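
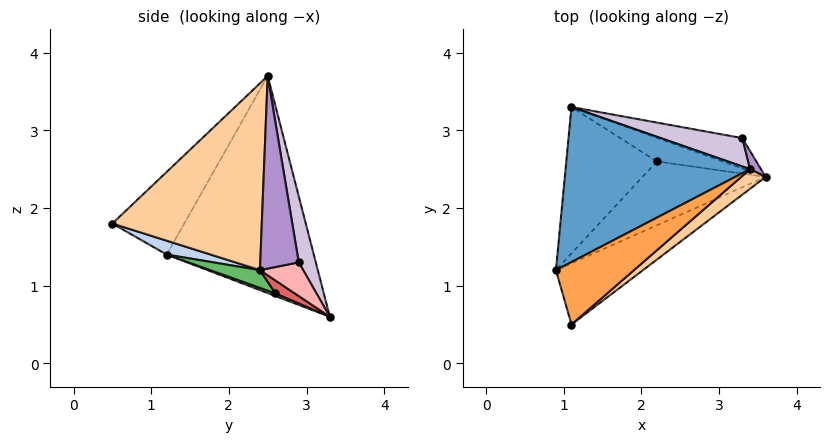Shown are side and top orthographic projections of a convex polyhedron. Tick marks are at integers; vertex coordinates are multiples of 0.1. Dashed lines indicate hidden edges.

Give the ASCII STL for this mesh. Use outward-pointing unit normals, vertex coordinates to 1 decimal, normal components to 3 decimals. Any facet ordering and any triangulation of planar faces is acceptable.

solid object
 facet normal -0.726 0.304 0.617
  outer loop
   vertex 3.4 2.5 3.7
   vertex 1.1 3.3 0.6
   vertex 0.9 1.2 1.4
  endloop
 endfacet
 facet normal 0.140 -0.461 -0.876
  outer loop
   vertex 1.1 0.5 1.8
   vertex 0.9 1.2 1.4
   vertex 3.6 2.4 1.2
  endloop
 endfacet
 facet normal -0.715 0.181 0.675
  outer loop
   vertex 1.1 0.5 1.8
   vertex 3.4 2.5 3.7
   vertex 0.9 1.2 1.4
  endloop
 endfacet
 facet normal 0.615 -0.784 0.081
  outer loop
   vertex 1.1 0.5 1.8
   vertex 3.6 2.4 1.2
   vertex 3.4 2.5 3.7
  endloop
 endfacet
 facet normal 0.128 -0.437 -0.890
  outer loop
   vertex 2.2 2.6 0.9
   vertex 3.6 2.4 1.2
   vertex 0.9 1.2 1.4
  endloop
 endfacet
 facet normal 0.027 -0.358 -0.933
  outer loop
   vertex 2.2 2.6 0.9
   vertex 0.9 1.2 1.4
   vertex 1.1 3.3 0.6
  endloop
 endfacet
 facet normal 0.192 -0.115 -0.975
  outer loop
   vertex 2.2 2.6 0.9
   vertex 1.1 3.3 0.6
   vertex 3.6 2.4 1.2
  endloop
 endfacet
 facet normal 0.342 0.378 -0.860
  outer loop
   vertex 3.3 2.9 1.3
   vertex 3.6 2.4 1.2
   vertex 1.1 3.3 0.6
  endloop
 endfacet
 facet normal 0.861 0.507 0.049
  outer loop
   vertex 3.3 2.9 1.3
   vertex 3.4 2.5 3.7
   vertex 3.6 2.4 1.2
  endloop
 endfacet
 facet normal 0.128 0.979 0.158
  outer loop
   vertex 3.3 2.9 1.3
   vertex 1.1 3.3 0.6
   vertex 3.4 2.5 3.7
  endloop
 endfacet
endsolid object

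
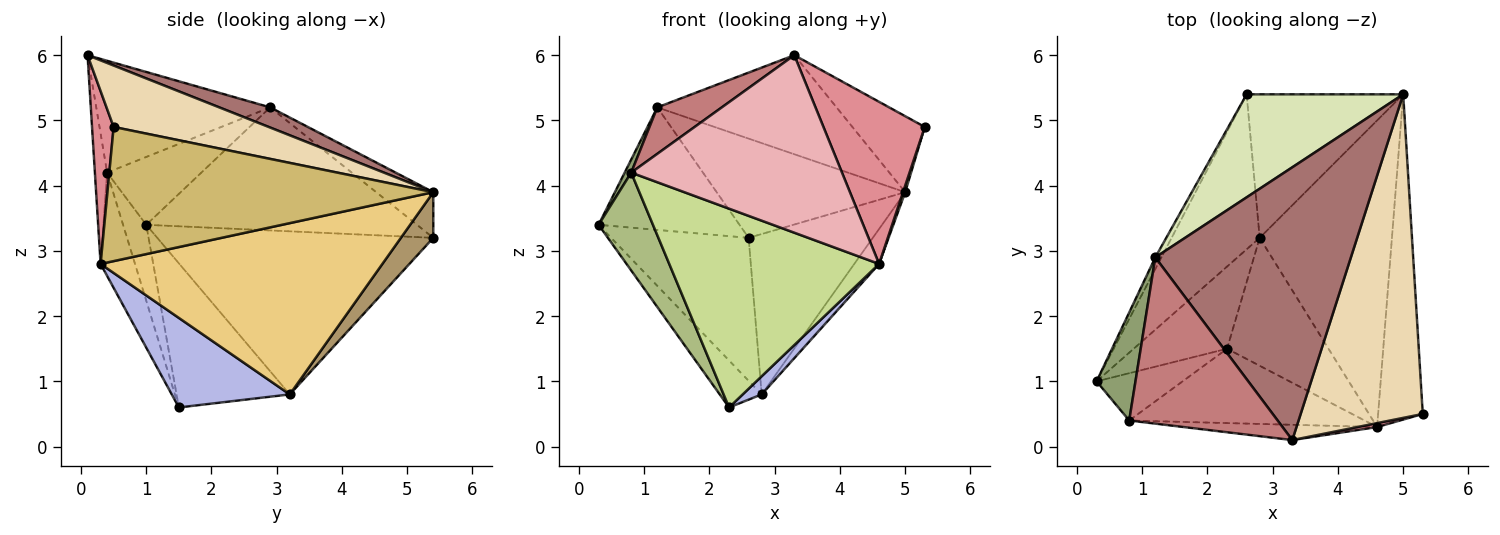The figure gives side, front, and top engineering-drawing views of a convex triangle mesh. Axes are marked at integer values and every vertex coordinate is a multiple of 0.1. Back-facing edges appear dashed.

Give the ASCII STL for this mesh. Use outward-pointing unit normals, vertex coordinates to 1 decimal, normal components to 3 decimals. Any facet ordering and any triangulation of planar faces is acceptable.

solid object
 facet normal -0.886 0.461 -0.044
  outer loop
   vertex 1.2 2.9 5.2
   vertex 2.6 5.4 3.2
   vertex 0.3 1.0 3.4
  endloop
 endfacet
 facet normal -0.806 0.401 -0.435
  outer loop
   vertex 2.8 3.2 0.8
   vertex 0.3 1.0 3.4
   vertex 2.6 5.4 3.2
  endloop
 endfacet
 facet normal -0.801 0.297 -0.519
  outer loop
   vertex 2.8 3.2 0.8
   vertex 2.3 1.5 0.6
   vertex 0.3 1.0 3.4
  endloop
 endfacet
 facet normal 0.658 -0.106 -0.746
  outer loop
   vertex 2.8 3.2 0.8
   vertex 4.6 0.3 2.8
   vertex 2.3 1.5 0.6
  endloop
 endfacet
 facet normal -0.866 -0.060 0.496
  outer loop
   vertex 0.8 0.4 4.2
   vertex 1.2 2.9 5.2
   vertex 0.3 1.0 3.4
  endloop
 endfacet
 facet normal -0.359 -0.840 -0.406
  outer loop
   vertex 0.8 0.4 4.2
   vertex 0.3 1.0 3.4
   vertex 2.3 1.5 0.6
  endloop
 endfacet
 facet normal -0.152 -0.926 -0.346
  outer loop
   vertex 0.8 0.4 4.2
   vertex 2.3 1.5 0.6
   vertex 4.6 0.3 2.8
  endloop
 endfacet
 facet normal -0.206 0.679 0.705
  outer loop
   vertex 5.0 5.4 3.9
   vertex 2.6 5.4 3.2
   vertex 1.2 2.9 5.2
  endloop
 endfacet
 facet normal 0.191 0.731 -0.655
  outer loop
   vertex 5.0 5.4 3.9
   vertex 2.8 3.2 0.8
   vertex 2.6 5.4 3.2
  endloop
 endfacet
 facet normal 0.949 -0.006 -0.316
  outer loop
   vertex 5.0 5.4 3.9
   vertex 5.3 0.5 4.9
   vertex 4.6 0.3 2.8
  endloop
 endfacet
 facet normal 0.790 0.070 -0.610
  outer loop
   vertex 5.0 5.4 3.9
   vertex 4.6 0.3 2.8
   vertex 2.8 3.2 0.8
  endloop
 endfacet
 facet normal 0.440 0.205 0.874
  outer loop
   vertex 3.3 0.1 6.0
   vertex 5.3 0.5 4.9
   vertex 5.0 5.4 3.9
  endloop
 endfacet
 facet normal 0.097 0.340 0.936
  outer loop
   vertex 3.3 0.1 6.0
   vertex 5.0 5.4 3.9
   vertex 1.2 2.9 5.2
  endloop
 endfacet
 facet normal -0.587 -0.218 0.779
  outer loop
   vertex 3.3 0.1 6.0
   vertex 1.2 2.9 5.2
   vertex 0.8 0.4 4.2
  endloop
 endfacet
 facet normal 0.209 -0.978 0.024
  outer loop
   vertex 3.3 0.1 6.0
   vertex 4.6 0.3 2.8
   vertex 5.3 0.5 4.9
  endloop
 endfacet
 facet normal -0.058 -0.995 -0.086
  outer loop
   vertex 3.3 0.1 6.0
   vertex 0.8 0.4 4.2
   vertex 4.6 0.3 2.8
  endloop
 endfacet
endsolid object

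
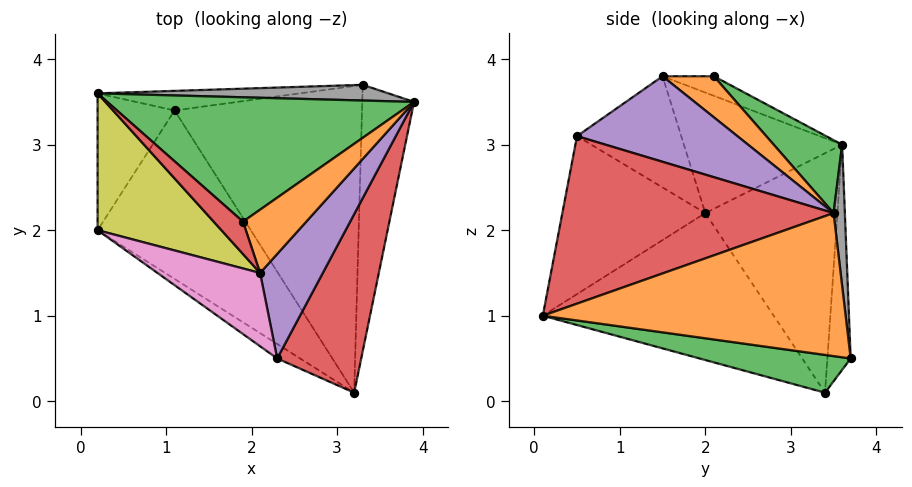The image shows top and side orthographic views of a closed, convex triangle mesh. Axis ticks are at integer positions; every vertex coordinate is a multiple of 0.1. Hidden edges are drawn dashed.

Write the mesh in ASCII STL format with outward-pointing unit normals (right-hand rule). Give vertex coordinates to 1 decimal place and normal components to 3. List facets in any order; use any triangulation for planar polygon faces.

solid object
 facet normal -0.584 -0.537 -0.609
  outer loop
   vertex 1.1 3.4 0.1
   vertex 3.2 0.1 1.0
   vertex 0.2 2.0 2.2
  endloop
 endfacet
 facet normal 0.938 -0.073 -0.340
  outer loop
   vertex 3.3 3.7 0.5
   vertex 3.9 3.5 2.2
   vertex 3.2 0.1 1.0
  endloop
 endfacet
 facet normal 0.196 -0.140 -0.971
  outer loop
   vertex 3.3 3.7 0.5
   vertex 3.2 0.1 1.0
   vertex 1.1 3.4 0.1
  endloop
 endfacet
 facet normal 0.846 -0.324 0.424
  outer loop
   vertex 2.3 0.5 3.1
   vertex 3.2 0.1 1.0
   vertex 3.9 3.5 2.2
  endloop
 endfacet
 facet normal 0.782 -0.245 0.573
  outer loop
   vertex 2.3 0.5 3.1
   vertex 3.9 3.5 2.2
   vertex 2.1 1.5 3.8
  endloop
 endfacet
 facet normal -0.556 -0.827 -0.081
  outer loop
   vertex 2.3 0.5 3.1
   vertex 0.2 2.0 2.2
   vertex 3.2 0.1 1.0
  endloop
 endfacet
 facet normal -0.624 -0.528 0.576
  outer loop
   vertex 2.3 0.5 3.1
   vertex 2.1 1.5 3.8
   vertex 0.2 2.0 2.2
  endloop
 endfacet
 facet normal 0.048 0.994 0.100
  outer loop
   vertex 0.2 3.6 3.0
   vertex 3.9 3.5 2.2
   vertex 3.3 3.7 0.5
  endloop
 endfacet
 facet normal -0.657 -0.337 0.674
  outer loop
   vertex 0.2 3.6 3.0
   vertex 0.2 2.0 2.2
   vertex 2.1 1.5 3.8
  endloop
 endfacet
 facet normal -0.116 0.988 -0.104
  outer loop
   vertex 0.2 3.6 3.0
   vertex 3.3 3.7 0.5
   vertex 1.1 3.4 0.1
  endloop
 endfacet
 facet normal -0.941 0.151 -0.302
  outer loop
   vertex 0.2 3.6 3.0
   vertex 1.1 3.4 0.1
   vertex 0.2 2.0 2.2
  endloop
 endfacet
 facet normal 0.535 0.178 0.825
  outer loop
   vertex 1.9 2.1 3.8
   vertex 2.1 1.5 3.8
   vertex 3.9 3.5 2.2
  endloop
 endfacet
 facet normal 0.182 0.616 0.767
  outer loop
   vertex 1.9 2.1 3.8
   vertex 3.9 3.5 2.2
   vertex 0.2 3.6 3.0
  endloop
 endfacet
 facet normal -0.545 -0.182 0.818
  outer loop
   vertex 1.9 2.1 3.8
   vertex 0.2 3.6 3.0
   vertex 2.1 1.5 3.8
  endloop
 endfacet
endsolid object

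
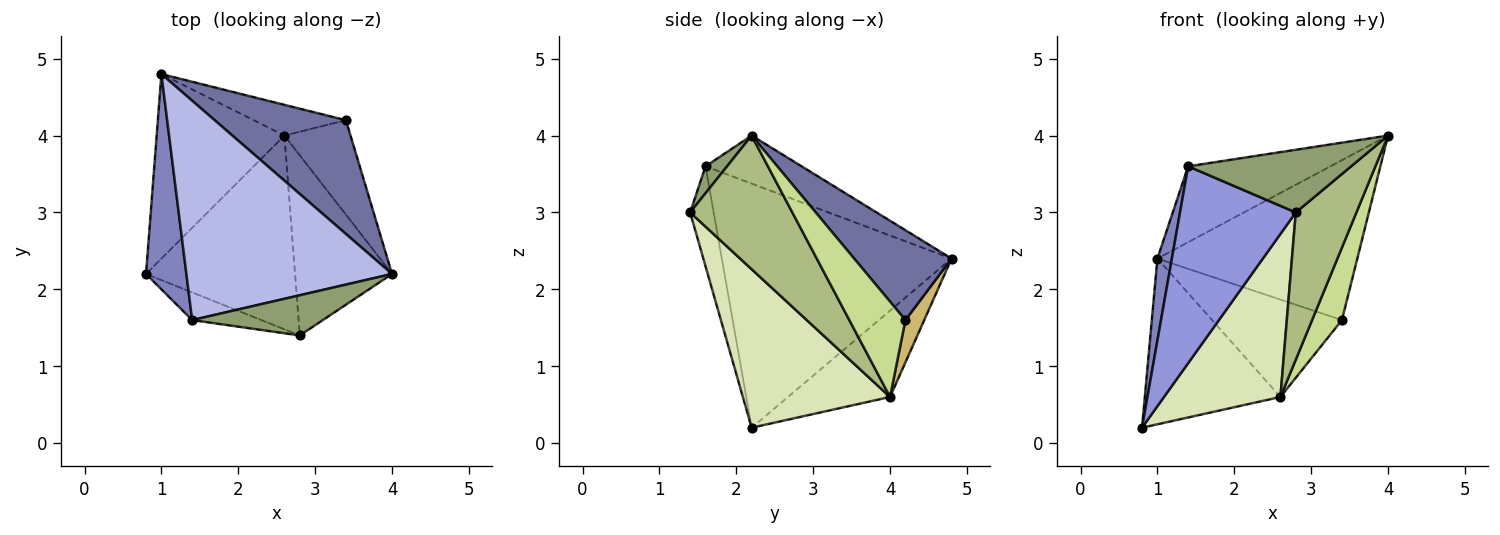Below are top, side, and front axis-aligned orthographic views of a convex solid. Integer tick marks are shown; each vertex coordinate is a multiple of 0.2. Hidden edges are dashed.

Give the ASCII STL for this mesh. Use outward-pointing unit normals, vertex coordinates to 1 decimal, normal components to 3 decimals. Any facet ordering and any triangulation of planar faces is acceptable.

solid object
 facet normal 0.369 0.757 0.539
  outer loop
   vertex 3.4 4.2 1.6
   vertex 1.0 4.8 2.4
   vertex 4.0 2.2 4.0
  endloop
 endfacet
 facet normal -0.985 -0.062 0.163
  outer loop
   vertex 1.4 1.6 3.6
   vertex 1.0 4.8 2.4
   vertex 0.8 2.2 0.2
  endloop
 endfacet
 facet normal -0.197 -0.971 -0.137
  outer loop
   vertex 1.4 1.6 3.6
   vertex 0.8 2.2 0.2
   vertex 2.8 1.4 3.0
  endloop
 endfacet
 facet normal -0.216 0.319 0.923
  outer loop
   vertex 1.4 1.6 3.6
   vertex 4.0 2.2 4.0
   vertex 1.0 4.8 2.4
  endloop
 endfacet
 facet normal 0.110 -0.837 0.537
  outer loop
   vertex 1.4 1.6 3.6
   vertex 2.8 1.4 3.0
   vertex 4.0 2.2 4.0
  endloop
 endfacet
 facet normal 0.730 -0.433 -0.530
  outer loop
   vertex 2.6 4.0 0.6
   vertex 4.0 2.2 4.0
   vertex 2.8 1.4 3.0
  endloop
 endfacet
 facet normal 0.753 -0.401 -0.522
  outer loop
   vertex 2.6 4.0 0.6
   vertex 3.4 4.2 1.6
   vertex 4.0 2.2 4.0
  endloop
 endfacet
 facet normal 0.631 -0.499 -0.594
  outer loop
   vertex 2.6 4.0 0.6
   vertex 2.8 1.4 3.0
   vertex 0.8 2.2 0.2
  endloop
 endfacet
 facet normal -0.449 0.597 -0.665
  outer loop
   vertex 2.6 4.0 0.6
   vertex 0.8 2.2 0.2
   vertex 1.0 4.8 2.4
  endloop
 endfacet
 facet normal 0.137 0.945 -0.298
  outer loop
   vertex 2.6 4.0 0.6
   vertex 1.0 4.8 2.4
   vertex 3.4 4.2 1.6
  endloop
 endfacet
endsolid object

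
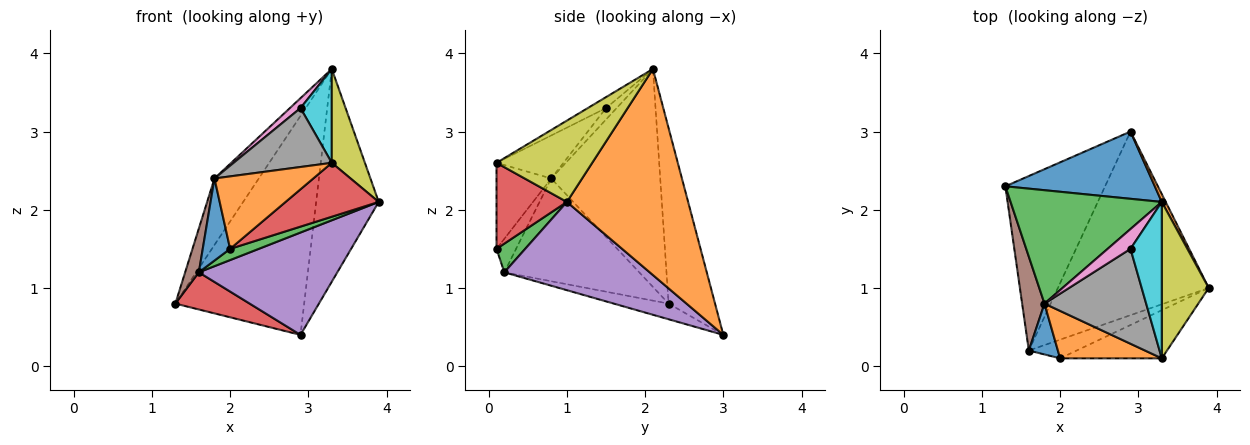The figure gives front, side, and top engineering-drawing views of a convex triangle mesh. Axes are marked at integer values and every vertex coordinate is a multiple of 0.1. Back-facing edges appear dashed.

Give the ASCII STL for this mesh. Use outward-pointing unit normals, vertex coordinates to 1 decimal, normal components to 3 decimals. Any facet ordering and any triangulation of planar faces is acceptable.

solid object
 facet normal -0.326 0.904 0.278
  outer loop
   vertex 3.3 2.1 3.8
   vertex 2.9 3.0 0.4
   vertex 1.3 2.3 0.8
  endloop
 endfacet
 facet normal 0.888 0.459 0.017
  outer loop
   vertex 3.3 2.1 3.8
   vertex 3.9 1.0 2.1
   vertex 2.9 3.0 0.4
  endloop
 endfacet
 facet normal -0.779 0.317 0.541
  outer loop
   vertex 1.8 0.8 2.4
   vertex 3.3 2.1 3.8
   vertex 1.3 2.3 0.8
  endloop
 endfacet
 facet normal -0.152 -0.206 -0.967
  outer loop
   vertex 1.6 0.2 1.2
   vertex 1.3 2.3 0.8
   vertex 2.9 3.0 0.4
  endloop
 endfacet
 facet normal 0.455 -0.434 -0.778
  outer loop
   vertex 1.6 0.2 1.2
   vertex 2.9 3.0 0.4
   vertex 3.9 1.0 2.1
  endloop
 endfacet
 facet normal -0.972 -0.099 0.211
  outer loop
   vertex 1.6 0.2 1.2
   vertex 1.8 0.8 2.4
   vertex 1.3 2.3 0.8
  endloop
 endfacet
 facet normal -0.408 -0.408 0.816
  outer loop
   vertex 2.9 1.5 3.3
   vertex 3.3 2.1 3.8
   vertex 1.8 0.8 2.4
  endloop
 endfacet
 facet normal -0.338 -0.496 0.799
  outer loop
   vertex 3.3 0.1 2.6
   vertex 2.9 1.5 3.3
   vertex 1.8 0.8 2.4
  endloop
 endfacet
 facet normal 0.830 -0.287 0.479
  outer loop
   vertex 3.3 0.1 2.6
   vertex 3.9 1.0 2.1
   vertex 3.3 2.1 3.8
  endloop
 endfacet
 facet normal -0.287 -0.493 0.821
  outer loop
   vertex 3.3 0.1 2.6
   vertex 3.3 2.1 3.8
   vertex 2.9 1.5 3.3
  endloop
 endfacet
 facet normal -0.519 -0.727 0.450
  outer loop
   vertex 2.0 0.1 1.5
   vertex 1.8 0.8 2.4
   vertex 1.6 0.2 1.2
  endloop
 endfacet
 facet normal -0.421 -0.759 0.497
  outer loop
   vertex 2.0 0.1 1.5
   vertex 3.3 0.1 2.6
   vertex 1.8 0.8 2.4
  endloop
 endfacet
 facet normal 0.457 -0.457 -0.762
  outer loop
   vertex 2.0 0.1 1.5
   vertex 1.6 0.2 1.2
   vertex 3.9 1.0 2.1
  endloop
 endfacet
 facet normal 0.491 -0.650 -0.580
  outer loop
   vertex 2.0 0.1 1.5
   vertex 3.9 1.0 2.1
   vertex 3.3 0.1 2.6
  endloop
 endfacet
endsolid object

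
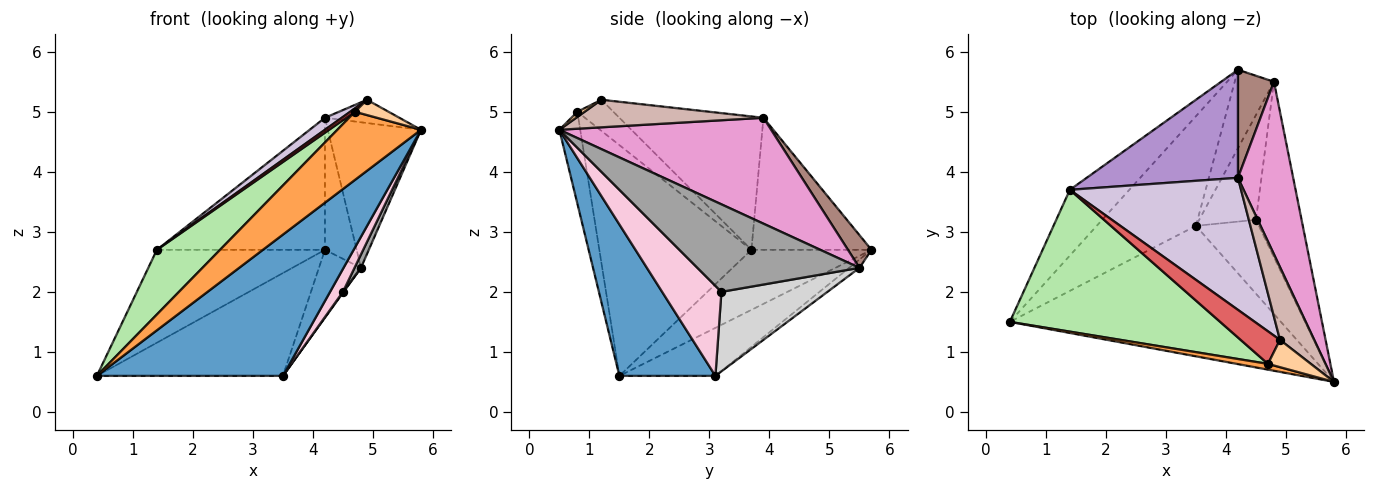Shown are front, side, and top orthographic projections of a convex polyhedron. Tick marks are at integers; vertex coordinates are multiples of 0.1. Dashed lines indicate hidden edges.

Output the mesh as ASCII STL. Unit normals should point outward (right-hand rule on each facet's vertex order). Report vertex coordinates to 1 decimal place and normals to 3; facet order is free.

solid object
 facet normal 0.355 -0.687 -0.634
  outer loop
   vertex 3.5 3.1 0.6
   vertex 5.8 0.5 4.7
   vertex 0.4 1.5 0.6
  endloop
 endfacet
 facet normal -0.333 0.645 -0.688
  outer loop
   vertex 3.5 3.1 0.6
   vertex 0.4 1.5 0.6
   vertex 4.2 5.7 2.7
  endloop
 endfacet
 facet normal -0.241 -0.967 0.082
  outer loop
   vertex 4.7 0.8 5.0
   vertex 0.4 1.5 0.6
   vertex 5.8 0.5 4.7
  endloop
 endfacet
 facet normal 0.104 -0.486 0.868
  outer loop
   vertex 4.7 0.8 5.0
   vertex 5.8 0.5 4.7
   vertex 4.9 1.2 5.2
  endloop
 endfacet
 facet normal -0.504 0.705 -0.499
  outer loop
   vertex 1.4 3.7 2.7
   vertex 4.2 5.7 2.7
   vertex 0.4 1.5 0.6
  endloop
 endfacet
 facet normal -0.707 -0.293 0.644
  outer loop
   vertex 1.4 3.7 2.7
   vertex 0.4 1.5 0.6
   vertex 4.7 0.8 5.0
  endloop
 endfacet
 facet normal -0.618 -0.082 0.782
  outer loop
   vertex 1.4 3.7 2.7
   vertex 4.7 0.8 5.0
   vertex 4.9 1.2 5.2
  endloop
 endfacet
 facet normal -0.158 0.646 -0.747
  outer loop
   vertex 4.8 5.5 2.4
   vertex 3.5 3.1 0.6
   vertex 4.2 5.7 2.7
  endloop
 endfacet
 facet normal -0.484 0.677 0.554
  outer loop
   vertex 4.2 3.9 4.9
   vertex 4.2 5.7 2.7
   vertex 1.4 3.7 2.7
  endloop
 endfacet
 facet normal -0.613 -0.072 0.787
  outer loop
   vertex 4.2 3.9 4.9
   vertex 1.4 3.7 2.7
   vertex 4.9 1.2 5.2
  endloop
 endfacet
 facet normal 0.498 0.671 0.549
  outer loop
   vertex 4.2 3.9 4.9
   vertex 4.8 5.5 2.4
   vertex 4.2 5.7 2.7
  endloop
 endfacet
 facet normal 0.608 0.242 0.756
  outer loop
   vertex 4.2 3.9 4.9
   vertex 4.9 1.2 5.2
   vertex 5.8 0.5 4.7
  endloop
 endfacet
 facet normal 0.826 0.363 0.431
  outer loop
   vertex 4.2 3.9 4.9
   vertex 5.8 0.5 4.7
   vertex 4.8 5.5 2.4
  endloop
 endfacet
 facet normal 0.807 -0.175 -0.564
  outer loop
   vertex 4.5 3.2 2.0
   vertex 5.8 0.5 4.7
   vertex 3.5 3.1 0.6
  endloop
 endfacet
 facet normal 0.886 -0.035 -0.462
  outer loop
   vertex 4.5 3.2 2.0
   vertex 4.8 5.5 2.4
   vertex 5.8 0.5 4.7
  endloop
 endfacet
 facet normal 0.814 -0.005 -0.581
  outer loop
   vertex 4.5 3.2 2.0
   vertex 3.5 3.1 0.6
   vertex 4.8 5.5 2.4
  endloop
 endfacet
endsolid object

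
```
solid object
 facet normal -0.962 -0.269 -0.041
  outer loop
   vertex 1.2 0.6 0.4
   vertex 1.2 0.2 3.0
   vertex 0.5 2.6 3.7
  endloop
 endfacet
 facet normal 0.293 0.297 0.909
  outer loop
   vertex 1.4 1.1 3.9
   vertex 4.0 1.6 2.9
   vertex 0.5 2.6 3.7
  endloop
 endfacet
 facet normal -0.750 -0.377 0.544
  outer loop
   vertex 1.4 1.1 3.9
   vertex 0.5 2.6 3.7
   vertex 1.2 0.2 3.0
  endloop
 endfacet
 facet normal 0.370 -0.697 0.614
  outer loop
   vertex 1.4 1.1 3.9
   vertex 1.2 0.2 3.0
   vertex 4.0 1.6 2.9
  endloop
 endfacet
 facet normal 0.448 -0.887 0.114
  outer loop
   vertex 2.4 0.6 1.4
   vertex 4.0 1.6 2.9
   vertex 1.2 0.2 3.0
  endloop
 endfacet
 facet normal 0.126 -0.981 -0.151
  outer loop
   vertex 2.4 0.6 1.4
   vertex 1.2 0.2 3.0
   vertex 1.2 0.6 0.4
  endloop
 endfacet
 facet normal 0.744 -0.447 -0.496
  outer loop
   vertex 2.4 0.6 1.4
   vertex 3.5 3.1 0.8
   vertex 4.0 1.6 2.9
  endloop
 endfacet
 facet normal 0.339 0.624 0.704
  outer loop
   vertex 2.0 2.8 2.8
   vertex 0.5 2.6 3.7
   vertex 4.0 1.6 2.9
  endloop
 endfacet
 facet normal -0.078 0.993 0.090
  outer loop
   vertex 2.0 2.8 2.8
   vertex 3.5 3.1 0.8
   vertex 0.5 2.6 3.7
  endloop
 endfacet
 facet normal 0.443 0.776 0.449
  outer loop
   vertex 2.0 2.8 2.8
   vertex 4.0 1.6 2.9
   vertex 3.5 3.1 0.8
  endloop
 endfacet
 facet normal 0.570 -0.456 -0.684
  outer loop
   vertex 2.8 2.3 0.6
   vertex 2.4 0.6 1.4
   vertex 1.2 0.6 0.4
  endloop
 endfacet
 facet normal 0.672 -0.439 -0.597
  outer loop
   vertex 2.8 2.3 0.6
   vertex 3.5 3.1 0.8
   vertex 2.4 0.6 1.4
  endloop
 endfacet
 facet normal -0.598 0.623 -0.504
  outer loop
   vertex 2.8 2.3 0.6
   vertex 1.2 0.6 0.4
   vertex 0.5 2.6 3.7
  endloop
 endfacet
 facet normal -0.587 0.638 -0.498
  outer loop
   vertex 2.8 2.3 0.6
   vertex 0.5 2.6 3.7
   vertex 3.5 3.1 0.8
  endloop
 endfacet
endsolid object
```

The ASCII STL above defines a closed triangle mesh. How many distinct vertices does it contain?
9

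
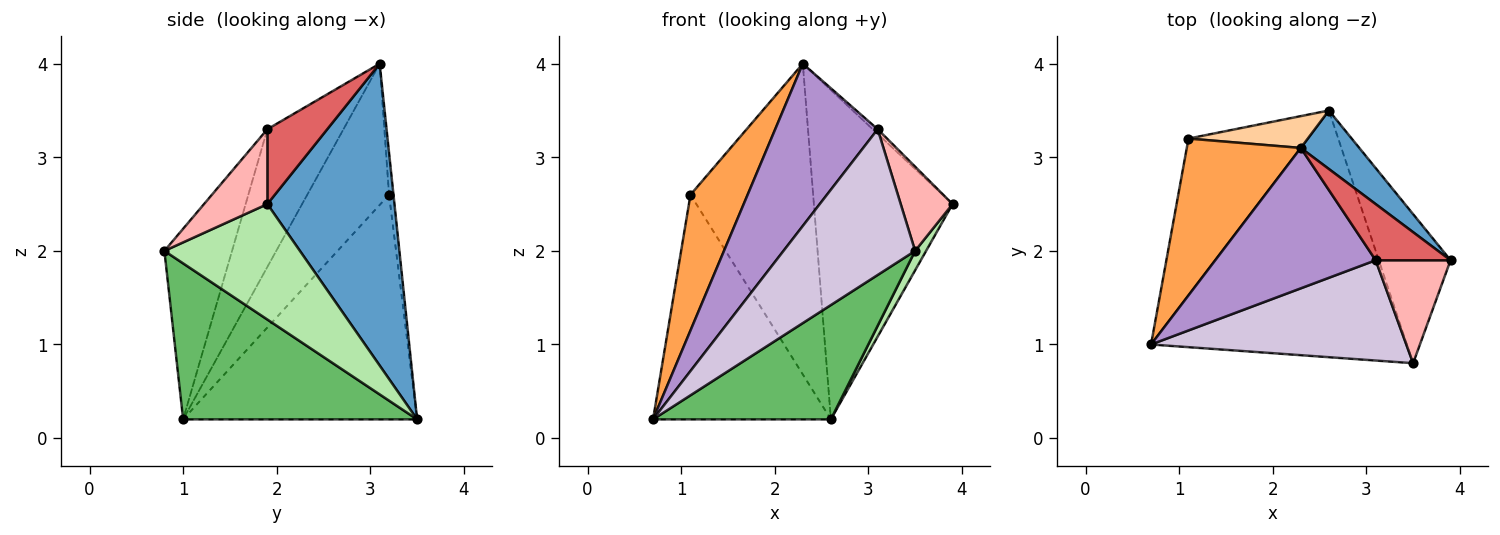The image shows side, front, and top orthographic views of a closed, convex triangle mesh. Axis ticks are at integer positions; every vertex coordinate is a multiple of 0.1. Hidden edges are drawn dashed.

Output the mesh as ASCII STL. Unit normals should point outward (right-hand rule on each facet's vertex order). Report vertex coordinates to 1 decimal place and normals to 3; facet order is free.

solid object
 facet normal 0.670 0.731 0.130
  outer loop
   vertex 2.3 3.1 4.0
   vertex 3.9 1.9 2.5
   vertex 2.6 3.5 0.2
  endloop
 endfacet
 facet normal -0.734 0.557 -0.389
  outer loop
   vertex 1.1 3.2 2.6
   vertex 2.6 3.5 0.2
   vertex 0.7 1.0 0.2
  endloop
 endfacet
 facet normal -0.684 -0.478 0.552
  outer loop
   vertex 1.1 3.2 2.6
   vertex 0.7 1.0 0.2
   vertex 2.3 3.1 4.0
  endloop
 endfacet
 facet normal -0.036 0.994 0.102
  outer loop
   vertex 1.1 3.2 2.6
   vertex 2.3 3.1 4.0
   vertex 2.6 3.5 0.2
  endloop
 endfacet
 facet normal 0.484 -0.368 -0.794
  outer loop
   vertex 3.5 0.8 2.0
   vertex 0.7 1.0 0.2
   vertex 2.6 3.5 0.2
  endloop
 endfacet
 facet normal 0.847 -0.069 -0.527
  outer loop
   vertex 3.5 0.8 2.0
   vertex 2.6 3.5 0.2
   vertex 3.9 1.9 2.5
  endloop
 endfacet
 facet normal 0.706 0.059 0.706
  outer loop
   vertex 3.1 1.9 3.3
   vertex 3.9 1.9 2.5
   vertex 2.3 3.1 4.0
  endloop
 endfacet
 facet normal 0.612 -0.501 0.612
  outer loop
   vertex 3.1 1.9 3.3
   vertex 3.5 0.8 2.0
   vertex 3.9 1.9 2.5
  endloop
 endfacet
 facet normal -0.490 -0.659 0.571
  outer loop
   vertex 3.1 1.9 3.3
   vertex 2.3 3.1 4.0
   vertex 0.7 1.0 0.2
  endloop
 endfacet
 facet normal -0.390 -0.759 0.522
  outer loop
   vertex 3.1 1.9 3.3
   vertex 0.7 1.0 0.2
   vertex 3.5 0.8 2.0
  endloop
 endfacet
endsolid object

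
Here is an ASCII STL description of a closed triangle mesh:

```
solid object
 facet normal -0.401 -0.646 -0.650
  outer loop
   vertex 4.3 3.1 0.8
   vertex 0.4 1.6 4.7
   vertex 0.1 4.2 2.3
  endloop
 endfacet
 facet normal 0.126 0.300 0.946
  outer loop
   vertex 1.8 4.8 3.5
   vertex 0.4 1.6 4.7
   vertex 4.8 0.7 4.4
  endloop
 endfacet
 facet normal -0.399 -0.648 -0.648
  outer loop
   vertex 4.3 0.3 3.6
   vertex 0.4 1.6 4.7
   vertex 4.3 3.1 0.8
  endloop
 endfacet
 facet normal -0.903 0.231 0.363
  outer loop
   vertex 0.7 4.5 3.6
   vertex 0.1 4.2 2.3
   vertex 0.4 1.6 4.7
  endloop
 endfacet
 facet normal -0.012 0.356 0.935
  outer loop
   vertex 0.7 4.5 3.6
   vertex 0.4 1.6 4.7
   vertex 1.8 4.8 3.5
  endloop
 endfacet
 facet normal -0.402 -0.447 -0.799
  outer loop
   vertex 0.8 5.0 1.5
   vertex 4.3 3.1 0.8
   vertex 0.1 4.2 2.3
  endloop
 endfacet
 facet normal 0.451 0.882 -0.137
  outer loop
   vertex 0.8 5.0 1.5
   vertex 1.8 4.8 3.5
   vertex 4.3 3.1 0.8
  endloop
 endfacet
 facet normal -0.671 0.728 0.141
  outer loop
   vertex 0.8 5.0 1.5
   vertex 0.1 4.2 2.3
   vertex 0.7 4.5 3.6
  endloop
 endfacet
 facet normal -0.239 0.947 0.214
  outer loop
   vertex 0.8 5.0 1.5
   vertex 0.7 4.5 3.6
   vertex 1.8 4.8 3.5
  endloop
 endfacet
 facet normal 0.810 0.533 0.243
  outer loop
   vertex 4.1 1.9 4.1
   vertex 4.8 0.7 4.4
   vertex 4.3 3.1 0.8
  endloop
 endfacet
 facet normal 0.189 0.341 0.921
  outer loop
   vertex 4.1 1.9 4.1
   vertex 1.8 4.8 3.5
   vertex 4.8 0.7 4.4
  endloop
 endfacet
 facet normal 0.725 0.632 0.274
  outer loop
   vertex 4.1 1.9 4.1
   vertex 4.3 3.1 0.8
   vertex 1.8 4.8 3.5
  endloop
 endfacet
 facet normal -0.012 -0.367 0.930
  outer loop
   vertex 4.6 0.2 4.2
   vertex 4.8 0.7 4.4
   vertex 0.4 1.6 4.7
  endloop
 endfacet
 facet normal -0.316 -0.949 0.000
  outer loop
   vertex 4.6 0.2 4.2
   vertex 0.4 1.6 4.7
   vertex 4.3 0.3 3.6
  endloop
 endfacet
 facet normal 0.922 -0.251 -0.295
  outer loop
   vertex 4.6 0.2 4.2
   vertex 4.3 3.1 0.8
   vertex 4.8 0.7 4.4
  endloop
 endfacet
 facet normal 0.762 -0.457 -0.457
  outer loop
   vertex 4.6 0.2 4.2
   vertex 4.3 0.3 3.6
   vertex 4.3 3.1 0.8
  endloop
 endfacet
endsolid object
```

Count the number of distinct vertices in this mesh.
10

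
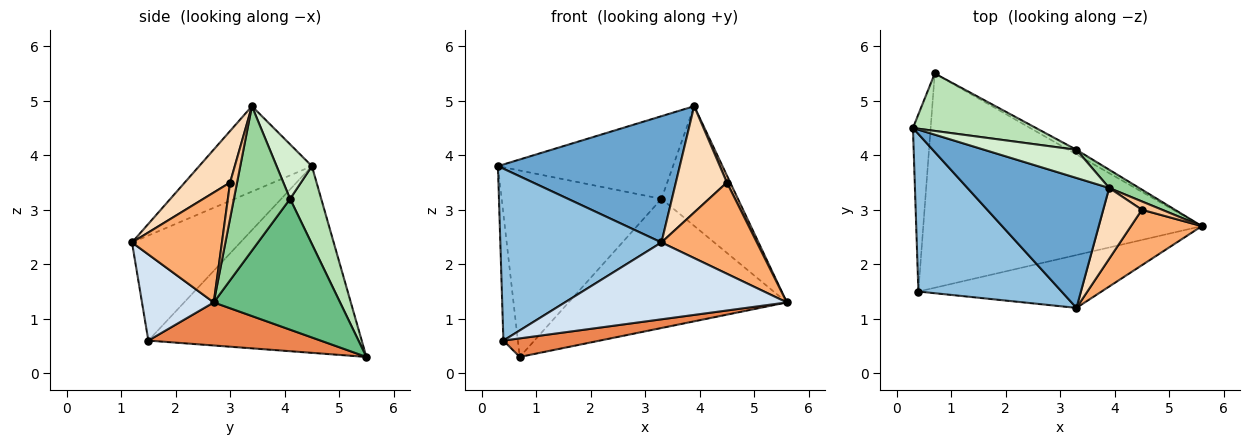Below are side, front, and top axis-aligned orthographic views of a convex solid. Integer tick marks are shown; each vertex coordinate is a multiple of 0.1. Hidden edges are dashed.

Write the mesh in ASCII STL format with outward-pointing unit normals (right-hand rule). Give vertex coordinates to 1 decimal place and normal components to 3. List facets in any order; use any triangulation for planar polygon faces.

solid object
 facet normal -0.397 -0.640 0.658
  outer loop
   vertex 3.9 3.4 4.9
   vertex 0.3 4.5 3.8
   vertex 3.3 1.2 2.4
  endloop
 endfacet
 facet normal -0.444 -0.661 0.605
  outer loop
   vertex 0.4 1.5 0.6
   vertex 3.3 1.2 2.4
   vertex 0.3 4.5 3.8
  endloop
 endfacet
 facet normal -0.993 0.067 -0.094
  outer loop
   vertex 0.4 1.5 0.6
   vertex 0.3 4.5 3.8
   vertex 0.7 5.5 0.3
  endloop
 endfacet
 facet normal 0.257 -0.796 -0.547
  outer loop
   vertex 0.4 1.5 0.6
   vertex 5.6 2.7 1.3
   vertex 3.3 1.2 2.4
  endloop
 endfacet
 facet normal 0.152 -0.085 -0.985
  outer loop
   vertex 0.4 1.5 0.6
   vertex 0.7 5.5 0.3
   vertex 5.6 2.7 1.3
  endloop
 endfacet
 facet normal 0.627 -0.665 0.404
  outer loop
   vertex 4.5 3.0 3.5
   vertex 3.3 1.2 2.4
   vertex 5.6 2.7 1.3
  endloop
 endfacet
 facet normal 0.804 -0.384 0.454
  outer loop
   vertex 4.5 3.0 3.5
   vertex 5.6 2.7 1.3
   vertex 3.9 3.4 4.9
  endloop
 endfacet
 facet normal 0.595 -0.669 0.446
  outer loop
   vertex 4.5 3.0 3.5
   vertex 3.9 3.4 4.9
   vertex 3.3 1.2 2.4
  endloop
 endfacet
 facet normal 0.501 0.865 -0.031
  outer loop
   vertex 3.3 4.1 3.2
   vertex 5.6 2.7 1.3
   vertex 0.7 5.5 0.3
  endloop
 endfacet
 facet normal 0.588 0.800 0.122
  outer loop
   vertex 3.3 4.1 3.2
   vertex 3.9 3.4 4.9
   vertex 5.6 2.7 1.3
  endloop
 endfacet
 facet normal 0.183 0.940 0.289
  outer loop
   vertex 3.3 4.1 3.2
   vertex 0.7 5.5 0.3
   vertex 0.3 4.5 3.8
  endloop
 endfacet
 facet normal 0.187 0.930 0.317
  outer loop
   vertex 3.3 4.1 3.2
   vertex 0.3 4.5 3.8
   vertex 3.9 3.4 4.9
  endloop
 endfacet
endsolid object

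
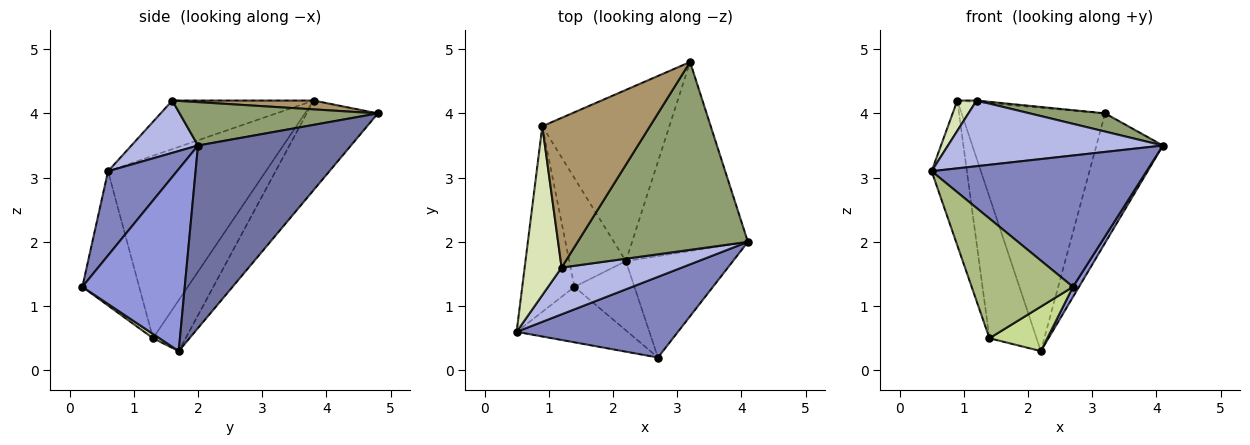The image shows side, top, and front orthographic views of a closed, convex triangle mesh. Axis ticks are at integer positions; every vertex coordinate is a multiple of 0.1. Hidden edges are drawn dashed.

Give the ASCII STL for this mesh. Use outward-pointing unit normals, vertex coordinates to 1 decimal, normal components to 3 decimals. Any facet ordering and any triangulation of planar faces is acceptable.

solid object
 facet normal 0.793 0.345 -0.503
  outer loop
   vertex 2.2 1.7 0.3
   vertex 3.2 4.8 4.0
   vertex 4.1 2.0 3.5
  endloop
 endfacet
 facet normal 0.264 -0.822 0.505
  outer loop
   vertex 2.7 0.2 1.3
   vertex 4.1 2.0 3.5
   vertex 0.5 0.6 3.1
  endloop
 endfacet
 facet normal 0.861 -0.051 -0.506
  outer loop
   vertex 2.7 0.2 1.3
   vertex 2.2 1.7 0.3
   vertex 4.1 2.0 3.5
  endloop
 endfacet
 facet normal 0.245 -0.790 0.562
  outer loop
   vertex 1.2 1.6 4.2
   vertex 0.5 0.6 3.1
   vertex 4.1 2.0 3.5
  endloop
 endfacet
 facet normal 0.246 -0.093 0.965
  outer loop
   vertex 1.2 1.6 4.2
   vertex 4.1 2.0 3.5
   vertex 3.2 4.8 4.0
  endloop
 endfacet
 facet normal -0.454 -0.809 -0.375
  outer loop
   vertex 1.4 1.3 0.5
   vertex 2.7 0.2 1.3
   vertex 0.5 0.6 3.1
  endloop
 endfacet
 facet normal 0.060 -0.540 -0.840
  outer loop
   vertex 1.4 1.3 0.5
   vertex 2.2 1.7 0.3
   vertex 2.7 0.2 1.3
  endloop
 endfacet
 facet normal -0.791 -0.108 0.602
  outer loop
   vertex 0.9 3.8 4.2
   vertex 0.5 0.6 3.1
   vertex 1.2 1.6 4.2
  endloop
 endfacet
 facet normal 0.082 0.011 0.997
  outer loop
   vertex 0.9 3.8 4.2
   vertex 1.2 1.6 4.2
   vertex 3.2 4.8 4.0
  endloop
 endfacet
 facet normal -0.940 0.210 -0.269
  outer loop
   vertex 0.9 3.8 4.2
   vertex 1.4 1.3 0.5
   vertex 0.5 0.6 3.1
  endloop
 endfacet
 facet normal -0.376 0.758 -0.533
  outer loop
   vertex 0.9 3.8 4.2
   vertex 3.2 4.8 4.0
   vertex 2.2 1.7 0.3
  endloop
 endfacet
 facet normal -0.481 0.695 -0.535
  outer loop
   vertex 0.9 3.8 4.2
   vertex 2.2 1.7 0.3
   vertex 1.4 1.3 0.5
  endloop
 endfacet
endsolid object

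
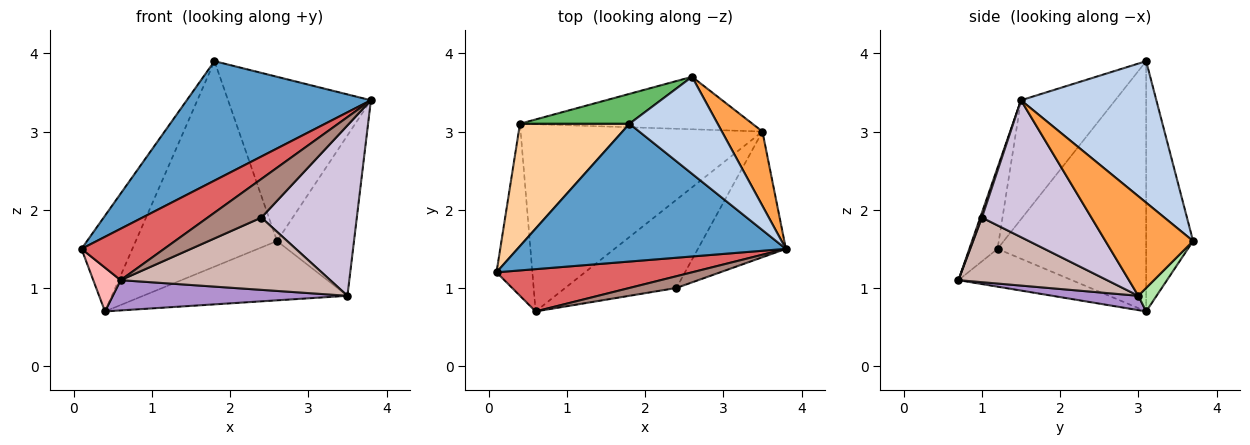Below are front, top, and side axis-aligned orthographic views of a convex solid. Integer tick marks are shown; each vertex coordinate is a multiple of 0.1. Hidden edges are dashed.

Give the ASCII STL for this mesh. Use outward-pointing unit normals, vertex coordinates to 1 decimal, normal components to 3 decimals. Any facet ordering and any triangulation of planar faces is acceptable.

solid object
 facet normal -0.318 -0.621 0.717
  outer loop
   vertex 1.8 3.1 3.9
   vertex 0.1 1.2 1.5
   vertex 3.8 1.5 3.4
  endloop
 endfacet
 facet normal 0.632 0.667 0.394
  outer loop
   vertex 1.8 3.1 3.9
   vertex 3.8 1.5 3.4
   vertex 2.6 3.7 1.6
  endloop
 endfacet
 facet normal 0.718 0.631 0.292
  outer loop
   vertex 3.5 3.0 0.9
   vertex 2.6 3.7 1.6
   vertex 3.8 1.5 3.4
  endloop
 endfacet
 facet normal -0.874 0.299 0.382
  outer loop
   vertex 0.4 3.1 0.7
   vertex 0.1 1.2 1.5
   vertex 1.8 3.1 3.9
  endloop
 endfacet
 facet normal -0.312 0.940 0.137
  outer loop
   vertex 0.4 3.1 0.7
   vertex 1.8 3.1 3.9
   vertex 2.6 3.7 1.6
  endloop
 endfacet
 facet normal 0.067 0.747 -0.661
  outer loop
   vertex 0.4 3.1 0.7
   vertex 2.6 3.7 1.6
   vertex 3.5 3.0 0.9
  endloop
 endfacet
 facet normal -0.255 -0.747 0.614
  outer loop
   vertex 0.6 0.7 1.1
   vertex 3.8 1.5 3.4
   vertex 0.1 1.2 1.5
  endloop
 endfacet
 facet normal -0.715 -0.173 -0.678
  outer loop
   vertex 0.6 0.7 1.1
   vertex 0.1 1.2 1.5
   vertex 0.4 3.1 0.7
  endloop
 endfacet
 facet normal 0.058 -0.159 -0.985
  outer loop
   vertex 0.6 0.7 1.1
   vertex 0.4 3.1 0.7
   vertex 3.5 3.0 0.9
  endloop
 endfacet
 facet normal 0.678 -0.591 -0.436
  outer loop
   vertex 2.4 1.0 1.9
   vertex 3.5 3.0 0.9
   vertex 3.8 1.5 3.4
  endloop
 endfacet
 facet normal 0.030 -0.956 0.291
  outer loop
   vertex 2.4 1.0 1.9
   vertex 3.8 1.5 3.4
   vertex 0.6 0.7 1.1
  endloop
 endfacet
 facet normal 0.410 -0.578 -0.705
  outer loop
   vertex 2.4 1.0 1.9
   vertex 0.6 0.7 1.1
   vertex 3.5 3.0 0.9
  endloop
 endfacet
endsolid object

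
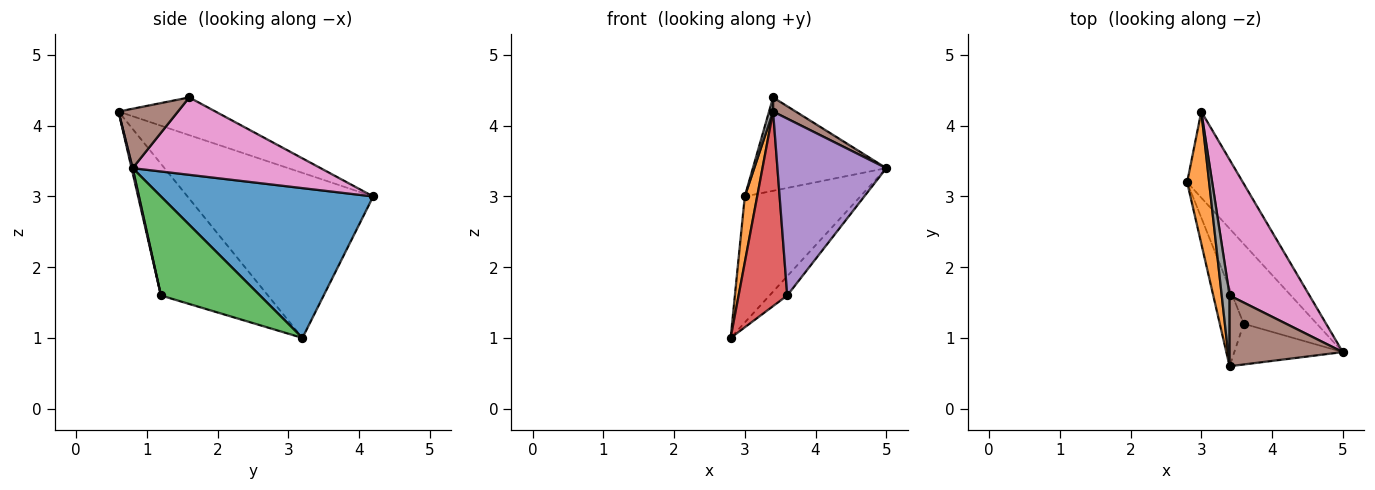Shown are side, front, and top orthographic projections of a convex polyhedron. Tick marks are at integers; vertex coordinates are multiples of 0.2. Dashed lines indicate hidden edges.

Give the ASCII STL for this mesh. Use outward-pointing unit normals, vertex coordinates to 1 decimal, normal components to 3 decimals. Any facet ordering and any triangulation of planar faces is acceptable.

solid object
 facet normal 0.835 0.454 -0.311
  outer loop
   vertex 3.0 4.2 3.0
   vertex 5.0 0.8 3.4
   vertex 2.8 3.2 1.0
  endloop
 endfacet
 facet normal -0.989 -0.066 0.132
  outer loop
   vertex 3.0 4.2 3.0
   vertex 2.8 3.2 1.0
   vertex 3.4 0.6 4.2
  endloop
 endfacet
 facet normal 0.796 0.142 -0.588
  outer loop
   vertex 3.6 1.2 1.6
   vertex 2.8 3.2 1.0
   vertex 5.0 0.8 3.4
  endloop
 endfacet
 facet normal -0.898 -0.408 -0.163
  outer loop
   vertex 3.6 1.2 1.6
   vertex 3.4 0.6 4.2
   vertex 2.8 3.2 1.0
  endloop
 endfacet
 facet normal 0.010 -0.975 -0.224
  outer loop
   vertex 3.6 1.2 1.6
   vertex 5.0 0.8 3.4
   vertex 3.4 0.6 4.2
  endloop
 endfacet
 facet normal 0.458 -0.174 0.872
  outer loop
   vertex 3.4 1.6 4.4
   vertex 3.4 0.6 4.2
   vertex 5.0 0.8 3.4
  endloop
 endfacet
 facet normal 0.624 0.443 0.644
  outer loop
   vertex 3.4 1.6 4.4
   vertex 5.0 0.8 3.4
   vertex 3.0 4.2 3.0
  endloop
 endfacet
 facet normal -0.978 -0.041 0.204
  outer loop
   vertex 3.4 1.6 4.4
   vertex 3.0 4.2 3.0
   vertex 3.4 0.6 4.2
  endloop
 endfacet
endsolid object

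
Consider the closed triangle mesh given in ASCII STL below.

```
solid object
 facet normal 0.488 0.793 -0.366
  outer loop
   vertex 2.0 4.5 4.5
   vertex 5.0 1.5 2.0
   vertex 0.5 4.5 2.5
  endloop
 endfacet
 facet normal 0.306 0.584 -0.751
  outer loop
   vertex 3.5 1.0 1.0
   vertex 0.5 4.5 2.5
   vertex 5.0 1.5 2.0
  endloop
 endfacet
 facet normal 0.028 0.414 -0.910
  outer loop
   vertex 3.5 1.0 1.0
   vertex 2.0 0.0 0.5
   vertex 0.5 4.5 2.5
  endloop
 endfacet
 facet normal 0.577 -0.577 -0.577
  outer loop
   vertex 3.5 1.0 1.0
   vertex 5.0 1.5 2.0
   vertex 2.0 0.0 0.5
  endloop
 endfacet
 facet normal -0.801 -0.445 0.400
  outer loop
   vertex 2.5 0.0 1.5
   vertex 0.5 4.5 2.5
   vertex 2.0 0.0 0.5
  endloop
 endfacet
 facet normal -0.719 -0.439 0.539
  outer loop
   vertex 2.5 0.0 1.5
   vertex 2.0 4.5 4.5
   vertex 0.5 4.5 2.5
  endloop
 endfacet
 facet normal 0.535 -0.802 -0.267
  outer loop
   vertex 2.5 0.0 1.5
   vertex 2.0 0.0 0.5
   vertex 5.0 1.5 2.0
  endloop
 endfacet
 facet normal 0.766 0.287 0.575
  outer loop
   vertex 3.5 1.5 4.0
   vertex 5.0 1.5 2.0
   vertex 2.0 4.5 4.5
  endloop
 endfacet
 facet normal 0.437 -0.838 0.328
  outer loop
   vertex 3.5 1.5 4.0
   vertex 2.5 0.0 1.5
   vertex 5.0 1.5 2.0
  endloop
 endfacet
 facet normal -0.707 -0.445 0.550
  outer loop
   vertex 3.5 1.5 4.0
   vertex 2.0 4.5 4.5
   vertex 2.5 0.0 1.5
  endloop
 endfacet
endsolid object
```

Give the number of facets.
10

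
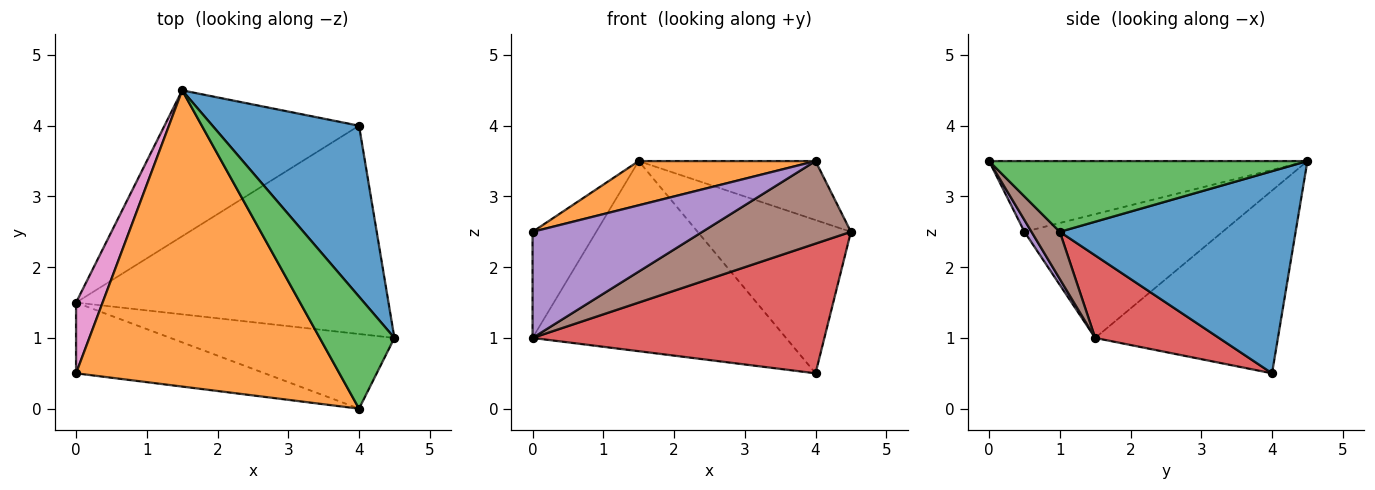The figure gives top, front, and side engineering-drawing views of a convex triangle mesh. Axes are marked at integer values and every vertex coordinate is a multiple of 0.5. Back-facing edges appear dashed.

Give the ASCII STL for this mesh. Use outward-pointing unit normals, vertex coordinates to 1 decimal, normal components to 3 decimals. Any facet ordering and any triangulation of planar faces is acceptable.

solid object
 facet normal 0.716 0.466 0.519
  outer loop
   vertex 4.0 4.0 0.5
   vertex 1.5 4.5 3.5
   vertex 4.5 1.0 2.5
  endloop
 endfacet
 facet normal -0.257 -0.143 0.956
  outer loop
   vertex 4.0 0.0 3.5
   vertex 1.5 4.5 3.5
   vertex 0.0 0.5 2.5
  endloop
 endfacet
 facet normal 0.642 0.357 0.678
  outer loop
   vertex 4.0 0.0 3.5
   vertex 4.5 1.0 2.5
   vertex 1.5 4.5 3.5
  endloop
 endfacet
 facet normal 0.219 -0.516 -0.828
  outer loop
   vertex 0.0 1.5 1.0
   vertex 4.0 4.0 0.5
   vertex 4.5 1.0 2.5
  endloop
 endfacet
 facet normal 0.035 -0.832 -0.554
  outer loop
   vertex 0.0 1.5 1.0
   vertex 4.0 0.0 3.5
   vertex 0.0 0.5 2.5
  endloop
 endfacet
 facet normal 0.140 -0.734 -0.664
  outer loop
   vertex 0.0 1.5 1.0
   vertex 4.5 1.0 2.5
   vertex 4.0 0.0 3.5
  endloop
 endfacet
 facet normal -0.933 0.300 0.200
  outer loop
   vertex 0.0 1.5 1.0
   vertex 0.0 0.5 2.5
   vertex 1.5 4.5 3.5
  endloop
 endfacet
 facet normal -0.496 0.689 -0.528
  outer loop
   vertex 0.0 1.5 1.0
   vertex 1.5 4.5 3.5
   vertex 4.0 4.0 0.5
  endloop
 endfacet
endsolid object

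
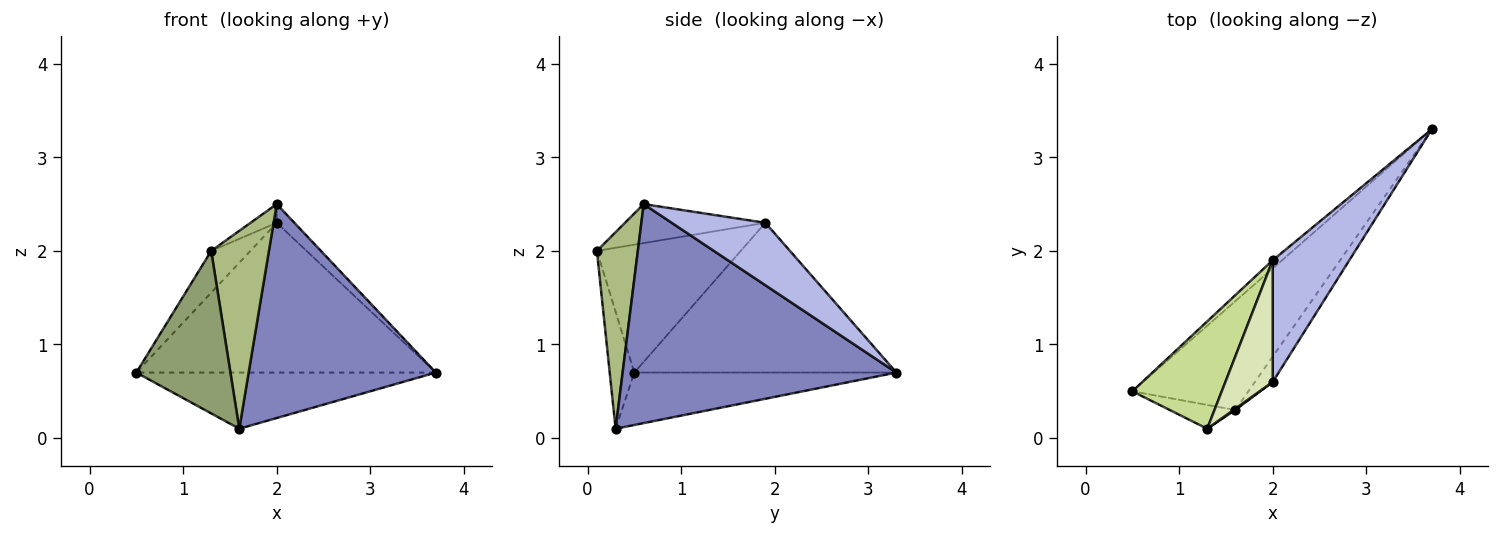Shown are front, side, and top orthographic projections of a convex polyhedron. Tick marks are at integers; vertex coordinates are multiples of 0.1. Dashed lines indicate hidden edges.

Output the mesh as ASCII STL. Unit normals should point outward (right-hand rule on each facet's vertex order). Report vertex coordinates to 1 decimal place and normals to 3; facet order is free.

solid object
 facet normal -0.372 0.426 -0.825
  outer loop
   vertex 1.6 0.3 0.1
   vertex 0.5 0.5 0.7
   vertex 3.7 3.3 0.7
  endloop
 endfacet
 facet normal 0.824 -0.563 -0.067
  outer loop
   vertex 1.6 0.3 0.1
   vertex 3.7 3.3 0.7
   vertex 2.0 0.6 2.5
  endloop
 endfacet
 facet normal -0.658 0.752 -0.041
  outer loop
   vertex 2.0 1.9 2.3
   vertex 3.7 3.3 0.7
   vertex 0.5 0.5 0.7
  endloop
 endfacet
 facet normal 0.627 0.118 0.770
  outer loop
   vertex 2.0 1.9 2.3
   vertex 2.0 0.6 2.5
   vertex 3.7 3.3 0.7
  endloop
 endfacet
 facet normal -0.251 -0.958 -0.140
  outer loop
   vertex 1.3 0.1 2.0
   vertex 0.5 0.5 0.7
   vertex 1.6 0.3 0.1
  endloop
 endfacet
 facet normal 0.579 -0.816 0.006
  outer loop
   vertex 1.3 0.1 2.0
   vertex 1.6 0.3 0.1
   vertex 2.0 0.6 2.5
  endloop
 endfacet
 facet normal -0.800 0.218 0.559
  outer loop
   vertex 1.3 0.1 2.0
   vertex 2.0 1.9 2.3
   vertex 0.5 0.5 0.7
  endloop
 endfacet
 facet normal -0.632 0.118 0.766
  outer loop
   vertex 1.3 0.1 2.0
   vertex 2.0 0.6 2.5
   vertex 2.0 1.9 2.3
  endloop
 endfacet
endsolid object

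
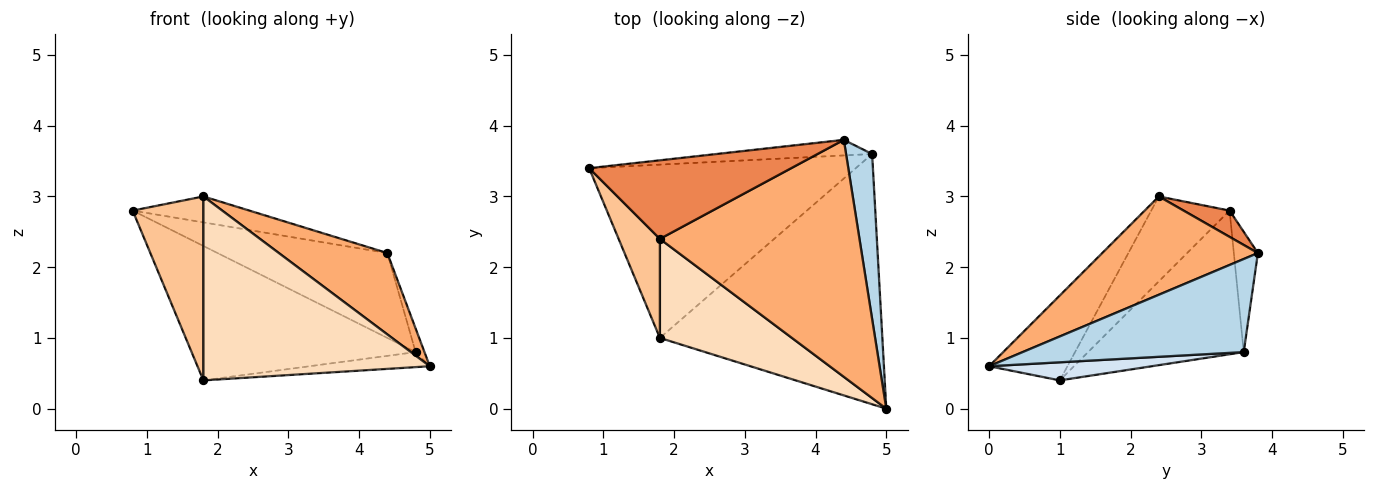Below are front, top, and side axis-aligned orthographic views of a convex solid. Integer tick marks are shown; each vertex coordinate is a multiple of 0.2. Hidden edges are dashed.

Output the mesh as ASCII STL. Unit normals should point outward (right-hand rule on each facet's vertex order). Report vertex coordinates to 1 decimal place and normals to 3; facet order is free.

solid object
 facet normal -0.138 0.974 -0.179
  outer loop
   vertex 4.8 3.6 0.8
   vertex 0.8 3.4 2.8
   vertex 4.4 3.8 2.2
  endloop
 endfacet
 facet normal -0.392 0.564 -0.727
  outer loop
   vertex 4.8 3.6 0.8
   vertex 1.8 1.0 0.4
   vertex 0.8 3.4 2.8
  endloop
 endfacet
 facet normal 0.962 0.038 0.269
  outer loop
   vertex 4.8 3.6 0.8
   vertex 4.4 3.8 2.2
   vertex 5.0 0.0 0.6
  endloop
 endfacet
 facet normal 0.081 0.060 -0.995
  outer loop
   vertex 4.8 3.6 0.8
   vertex 5.0 0.0 0.6
   vertex 1.8 1.0 0.4
  endloop
 endfacet
 facet normal 0.123 0.311 0.942
  outer loop
   vertex 1.8 2.4 3.0
   vertex 4.4 3.8 2.2
   vertex 0.8 3.4 2.8
  endloop
 endfacet
 facet normal 0.422 -0.294 0.857
  outer loop
   vertex 1.8 2.4 3.0
   vertex 5.0 0.0 0.6
   vertex 4.4 3.8 2.2
  endloop
 endfacet
 facet normal -0.698 -0.630 0.339
  outer loop
   vertex 1.8 2.4 3.0
   vertex 0.8 3.4 2.8
   vertex 1.8 1.0 0.4
  endloop
 endfacet
 facet normal -0.292 -0.842 0.454
  outer loop
   vertex 1.8 2.4 3.0
   vertex 1.8 1.0 0.4
   vertex 5.0 0.0 0.6
  endloop
 endfacet
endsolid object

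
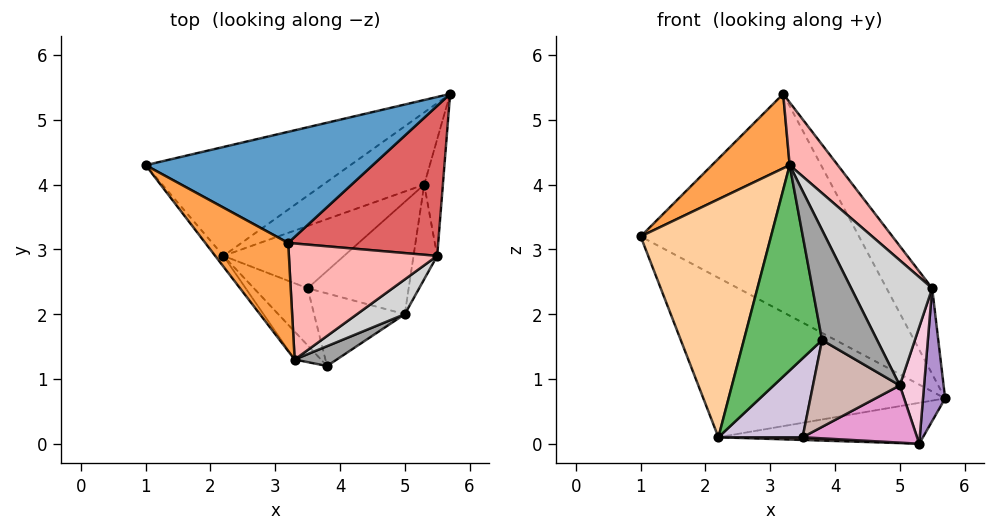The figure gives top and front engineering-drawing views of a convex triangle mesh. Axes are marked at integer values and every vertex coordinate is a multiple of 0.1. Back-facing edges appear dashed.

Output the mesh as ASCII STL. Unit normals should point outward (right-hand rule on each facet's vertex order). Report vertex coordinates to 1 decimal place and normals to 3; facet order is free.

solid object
 facet normal 0.033 0.891 0.453
  outer loop
   vertex 3.2 3.1 5.4
   vertex 5.7 5.4 0.7
   vertex 1.0 4.3 3.2
  endloop
 endfacet
 facet normal -0.442 0.741 -0.506
  outer loop
   vertex 2.2 2.9 0.1
   vertex 1.0 4.3 3.2
   vertex 5.7 5.4 0.7
  endloop
 endfacet
 facet normal -0.750 -0.375 0.545
  outer loop
   vertex 3.3 1.3 4.3
   vertex 3.2 3.1 5.4
   vertex 1.0 4.3 3.2
  endloop
 endfacet
 facet normal -0.788 -0.615 -0.028
  outer loop
   vertex 3.3 1.3 4.3
   vertex 1.0 4.3 3.2
   vertex 2.2 2.9 0.1
  endloop
 endfacet
 facet normal -0.680 -0.727 -0.099
  outer loop
   vertex 3.3 1.3 4.3
   vertex 2.2 2.9 0.1
   vertex 3.8 1.2 1.6
  endloop
 endfacet
 facet normal -0.199 0.483 -0.853
  outer loop
   vertex 5.3 4.0 0.0
   vertex 2.2 2.9 0.1
   vertex 5.7 5.4 0.7
  endloop
 endfacet
 facet normal 0.762 0.322 0.563
  outer loop
   vertex 5.5 2.9 2.4
   vertex 5.7 5.4 0.7
   vertex 3.2 3.1 5.4
  endloop
 endfacet
 facet normal 0.742 -0.319 0.590
  outer loop
   vertex 5.5 2.9 2.4
   vertex 3.2 3.1 5.4
   vertex 3.3 1.3 4.3
  endloop
 endfacet
 facet normal 0.967 -0.192 -0.169
  outer loop
   vertex 5.5 2.9 2.4
   vertex 5.3 4.0 0.0
   vertex 5.7 5.4 0.7
  endloop
 endfacet
 facet normal -0.298 -0.774 -0.559
  outer loop
   vertex 3.5 2.4 0.1
   vertex 3.8 1.2 1.6
   vertex 2.2 2.9 0.1
  endloop
 endfacet
 facet normal -0.017 -0.044 -0.999
  outer loop
   vertex 3.5 2.4 0.1
   vertex 2.2 2.9 0.1
   vertex 5.3 4.0 0.0
  endloop
 endfacet
 facet normal 0.136 -0.760 -0.635
  outer loop
   vertex 5.0 2.0 0.9
   vertex 3.8 1.2 1.6
   vertex 3.5 2.4 0.1
  endloop
 endfacet
 facet normal 0.334 -0.428 -0.840
  outer loop
   vertex 5.0 2.0 0.9
   vertex 3.5 2.4 0.1
   vertex 5.3 4.0 0.0
  endloop
 endfacet
 facet normal 0.957 -0.226 -0.183
  outer loop
   vertex 5.0 2.0 0.9
   vertex 5.3 4.0 0.0
   vertex 5.5 2.9 2.4
  endloop
 endfacet
 facet normal 0.605 -0.784 0.141
  outer loop
   vertex 5.0 2.0 0.9
   vertex 3.3 1.3 4.3
   vertex 3.8 1.2 1.6
  endloop
 endfacet
 facet normal 0.682 -0.705 0.196
  outer loop
   vertex 5.0 2.0 0.9
   vertex 5.5 2.9 2.4
   vertex 3.3 1.3 4.3
  endloop
 endfacet
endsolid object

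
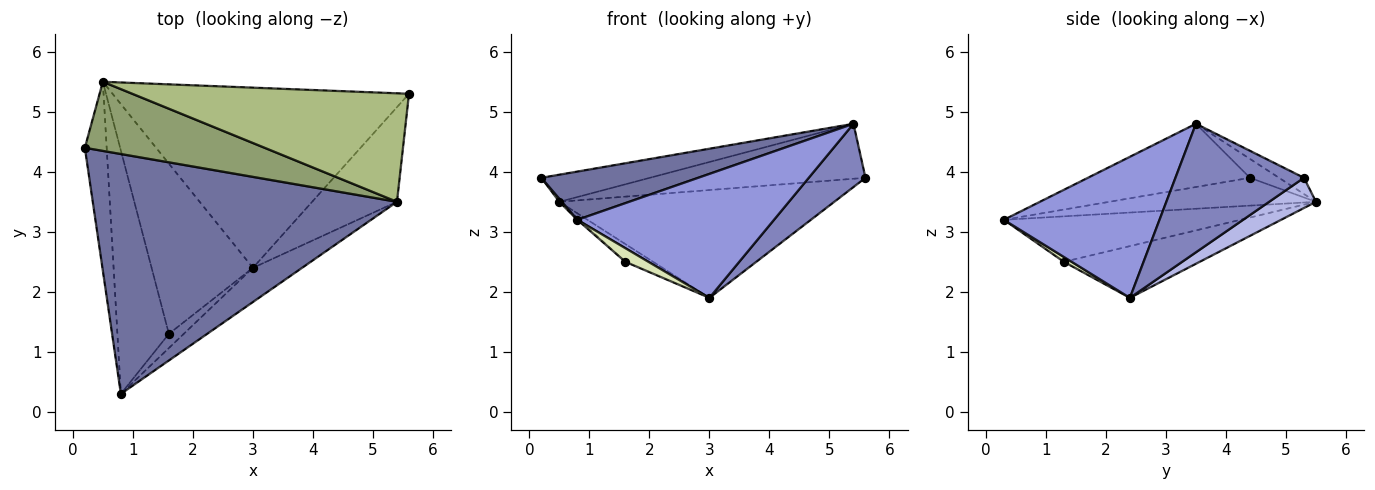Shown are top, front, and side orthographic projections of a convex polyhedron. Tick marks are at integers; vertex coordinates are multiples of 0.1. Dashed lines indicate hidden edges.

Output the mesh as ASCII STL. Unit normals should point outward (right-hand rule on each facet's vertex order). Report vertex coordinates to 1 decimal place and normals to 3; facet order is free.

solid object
 facet normal -0.200 -0.193 0.961
  outer loop
   vertex 5.4 3.5 4.8
   vertex 0.2 4.4 3.9
   vertex 0.8 0.3 3.2
  endloop
 endfacet
 facet normal 0.783 -0.346 -0.517
  outer loop
   vertex 5.4 3.5 4.8
   vertex 3.0 2.4 1.9
   vertex 5.6 5.3 3.9
  endloop
 endfacet
 facet normal 0.607 -0.766 -0.211
  outer loop
   vertex 5.4 3.5 4.8
   vertex 0.8 0.3 3.2
   vertex 3.0 2.4 1.9
  endloop
 endfacet
 facet normal 0.087 0.511 -0.855
  outer loop
   vertex 0.5 5.5 3.5
   vertex 5.6 5.3 3.9
   vertex 3.0 2.4 1.9
  endloop
 endfacet
 facet normal -0.097 0.363 0.926
  outer loop
   vertex 0.5 5.5 3.5
   vertex 0.2 4.4 3.9
   vertex 5.4 3.5 4.8
  endloop
 endfacet
 facet normal -0.052 0.451 0.891
  outer loop
   vertex 0.5 5.5 3.5
   vertex 5.4 3.5 4.8
   vertex 5.6 5.3 3.9
  endloop
 endfacet
 facet normal -0.787 -0.010 -0.617
  outer loop
   vertex 0.5 5.5 3.5
   vertex 0.8 0.3 3.2
   vertex 0.2 4.4 3.9
  endloop
 endfacet
 facet normal 0.229 -0.675 -0.702
  outer loop
   vertex 1.6 1.3 2.5
   vertex 3.0 2.4 1.9
   vertex 0.8 0.3 3.2
  endloop
 endfacet
 facet normal -0.662 0.005 -0.749
  outer loop
   vertex 1.6 1.3 2.5
   vertex 0.8 0.3 3.2
   vertex 0.5 5.5 3.5
  endloop
 endfacet
 facet normal -0.453 0.093 -0.887
  outer loop
   vertex 1.6 1.3 2.5
   vertex 0.5 5.5 3.5
   vertex 3.0 2.4 1.9
  endloop
 endfacet
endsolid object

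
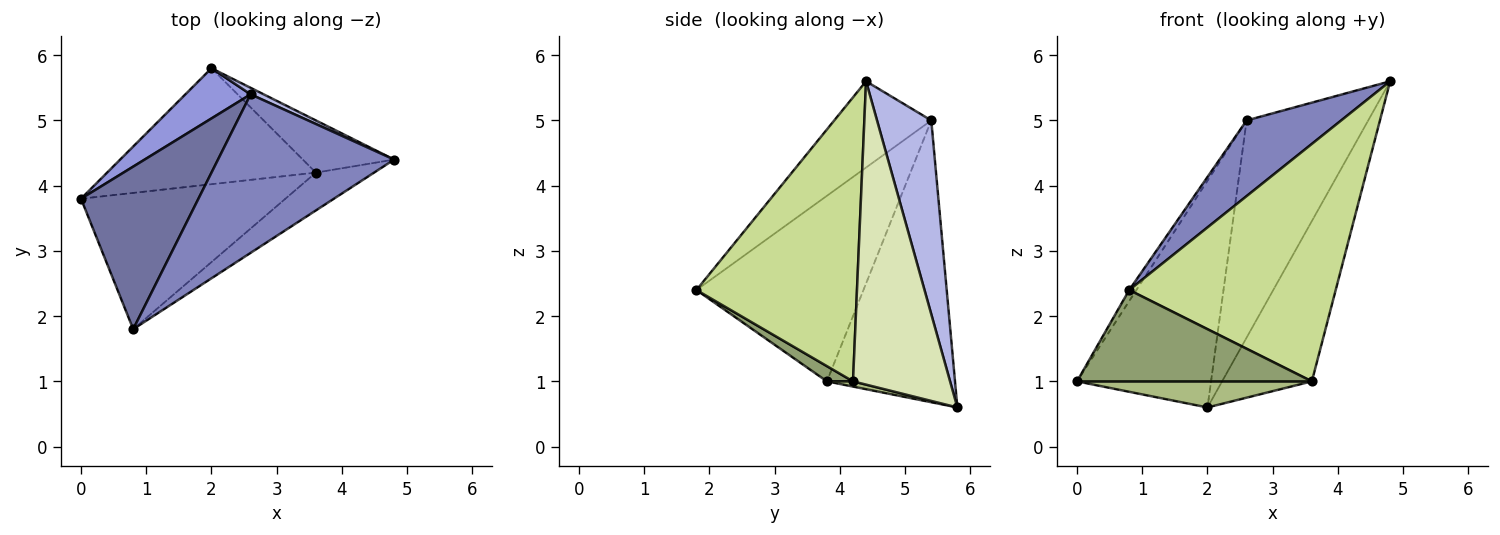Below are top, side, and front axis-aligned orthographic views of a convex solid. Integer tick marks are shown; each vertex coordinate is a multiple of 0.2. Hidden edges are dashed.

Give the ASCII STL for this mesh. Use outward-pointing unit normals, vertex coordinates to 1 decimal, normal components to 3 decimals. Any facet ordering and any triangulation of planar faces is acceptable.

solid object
 facet normal -0.844 0.036 0.534
  outer loop
   vertex 2.6 5.4 5.0
   vertex 0.0 3.8 1.0
   vertex 0.8 1.8 2.4
  endloop
 endfacet
 facet normal -0.404 -0.394 0.825
  outer loop
   vertex 2.6 5.4 5.0
   vertex 0.8 1.8 2.4
   vertex 4.8 4.4 5.6
  endloop
 endfacet
 facet normal -0.682 0.714 0.158
  outer loop
   vertex 2.6 5.4 5.0
   vertex 2.0 5.8 0.6
   vertex 0.0 3.8 1.0
  endloop
 endfacet
 facet normal 0.407 0.913 0.027
  outer loop
   vertex 2.6 5.4 5.0
   vertex 4.8 4.4 5.6
   vertex 2.0 5.8 0.6
  endloop
 endfacet
 facet normal 0.062 -0.556 -0.829
  outer loop
   vertex 3.6 4.2 1.0
   vertex 0.8 1.8 2.4
   vertex 0.0 3.8 1.0
  endloop
 endfacet
 facet normal 0.024 -0.219 -0.975
  outer loop
   vertex 3.6 4.2 1.0
   vertex 0.0 3.8 1.0
   vertex 2.0 5.8 0.6
  endloop
 endfacet
 facet normal 0.609 -0.783 -0.125
  outer loop
   vertex 3.6 4.2 1.0
   vertex 4.8 4.4 5.6
   vertex 0.8 1.8 2.4
  endloop
 endfacet
 facet normal 0.717 0.663 -0.216
  outer loop
   vertex 3.6 4.2 1.0
   vertex 2.0 5.8 0.6
   vertex 4.8 4.4 5.6
  endloop
 endfacet
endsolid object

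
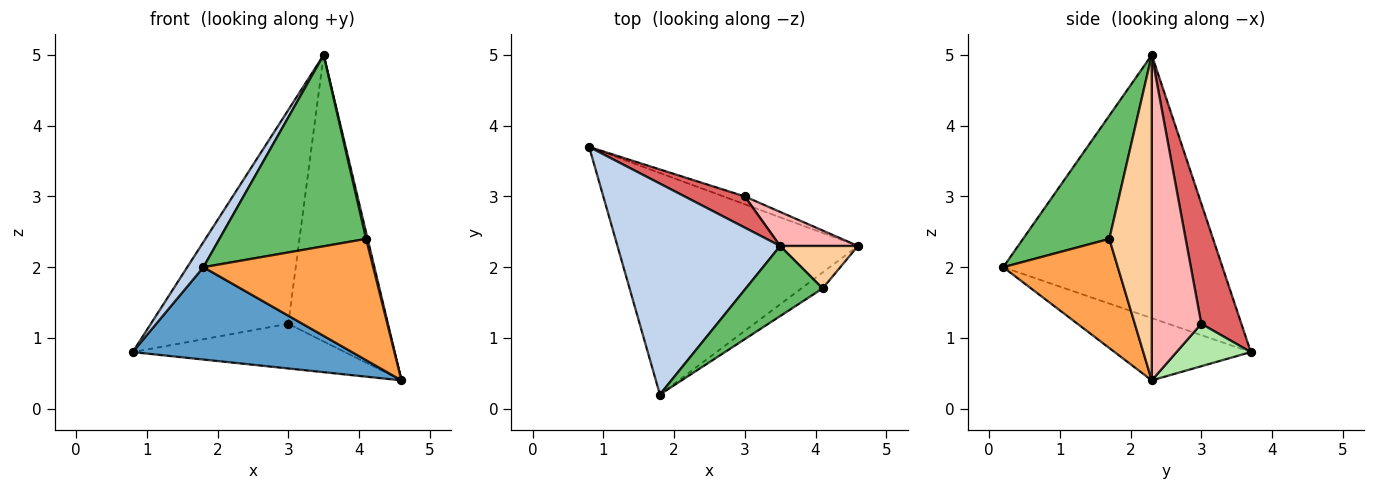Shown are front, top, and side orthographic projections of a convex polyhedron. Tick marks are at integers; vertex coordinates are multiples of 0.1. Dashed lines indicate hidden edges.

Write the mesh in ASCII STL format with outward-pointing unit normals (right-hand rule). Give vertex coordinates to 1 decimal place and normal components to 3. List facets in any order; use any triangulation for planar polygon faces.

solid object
 facet normal -0.232 -0.374 -0.898
  outer loop
   vertex 1.8 0.2 2.0
   vertex 0.8 3.7 0.8
   vertex 4.6 2.3 0.4
  endloop
 endfacet
 facet normal -0.849 -0.063 0.525
  outer loop
   vertex 3.5 2.3 5.0
   vertex 0.8 3.7 0.8
   vertex 1.8 0.2 2.0
  endloop
 endfacet
 facet normal 0.556 -0.824 -0.108
  outer loop
   vertex 4.1 1.7 2.4
   vertex 1.8 0.2 2.0
   vertex 4.6 2.3 0.4
  endloop
 endfacet
 facet normal 0.972 -0.035 0.232
  outer loop
   vertex 4.1 1.7 2.4
   vertex 4.6 2.3 0.4
   vertex 3.5 2.3 5.0
  endloop
 endfacet
 facet normal 0.484 -0.822 0.301
  outer loop
   vertex 4.1 1.7 2.4
   vertex 3.5 2.3 5.0
   vertex 1.8 0.2 2.0
  endloop
 endfacet
 facet normal 0.326 0.931 -0.163
  outer loop
   vertex 3.0 3.0 1.2
   vertex 4.6 2.3 0.4
   vertex 0.8 3.7 0.8
  endloop
 endfacet
 facet normal 0.277 0.951 0.139
  outer loop
   vertex 3.0 3.0 1.2
   vertex 0.8 3.7 0.8
   vertex 3.5 2.3 5.0
  endloop
 endfacet
 facet normal 0.443 0.891 0.106
  outer loop
   vertex 3.0 3.0 1.2
   vertex 3.5 2.3 5.0
   vertex 4.6 2.3 0.4
  endloop
 endfacet
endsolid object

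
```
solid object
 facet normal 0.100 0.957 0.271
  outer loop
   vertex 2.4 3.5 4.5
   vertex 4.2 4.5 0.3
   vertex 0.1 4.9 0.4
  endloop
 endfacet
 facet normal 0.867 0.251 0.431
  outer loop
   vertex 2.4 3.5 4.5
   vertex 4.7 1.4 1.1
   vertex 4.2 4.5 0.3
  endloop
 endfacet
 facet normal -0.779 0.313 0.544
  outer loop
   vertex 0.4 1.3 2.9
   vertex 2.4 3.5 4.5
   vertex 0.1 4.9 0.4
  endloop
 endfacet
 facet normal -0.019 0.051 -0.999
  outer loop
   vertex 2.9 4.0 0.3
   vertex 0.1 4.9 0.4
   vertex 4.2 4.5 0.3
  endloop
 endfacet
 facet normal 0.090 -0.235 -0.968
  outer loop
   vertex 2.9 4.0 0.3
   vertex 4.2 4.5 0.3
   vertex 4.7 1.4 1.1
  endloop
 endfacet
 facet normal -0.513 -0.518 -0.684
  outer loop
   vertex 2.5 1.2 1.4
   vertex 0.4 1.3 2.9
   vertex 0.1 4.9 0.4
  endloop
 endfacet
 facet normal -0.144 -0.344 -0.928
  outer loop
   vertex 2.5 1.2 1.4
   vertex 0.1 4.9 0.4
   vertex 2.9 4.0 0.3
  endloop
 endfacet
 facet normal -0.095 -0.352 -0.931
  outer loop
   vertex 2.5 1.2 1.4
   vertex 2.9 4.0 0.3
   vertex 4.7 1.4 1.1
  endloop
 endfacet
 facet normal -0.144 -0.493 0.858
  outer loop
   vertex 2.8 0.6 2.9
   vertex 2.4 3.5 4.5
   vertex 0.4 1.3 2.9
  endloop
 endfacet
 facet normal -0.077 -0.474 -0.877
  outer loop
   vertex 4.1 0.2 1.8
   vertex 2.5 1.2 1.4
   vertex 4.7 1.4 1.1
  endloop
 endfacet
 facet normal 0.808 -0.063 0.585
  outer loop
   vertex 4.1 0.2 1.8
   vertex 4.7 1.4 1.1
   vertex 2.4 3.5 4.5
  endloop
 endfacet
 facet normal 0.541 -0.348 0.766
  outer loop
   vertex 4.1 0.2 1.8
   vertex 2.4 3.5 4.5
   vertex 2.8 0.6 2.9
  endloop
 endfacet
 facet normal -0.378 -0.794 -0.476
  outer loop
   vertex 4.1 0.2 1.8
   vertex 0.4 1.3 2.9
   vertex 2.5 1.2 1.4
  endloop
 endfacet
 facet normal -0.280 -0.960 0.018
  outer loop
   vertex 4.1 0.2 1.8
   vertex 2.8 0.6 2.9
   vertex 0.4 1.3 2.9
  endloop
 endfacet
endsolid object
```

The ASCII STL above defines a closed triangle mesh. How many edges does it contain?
21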